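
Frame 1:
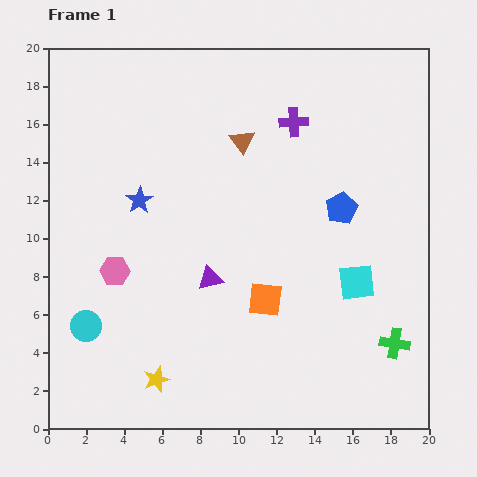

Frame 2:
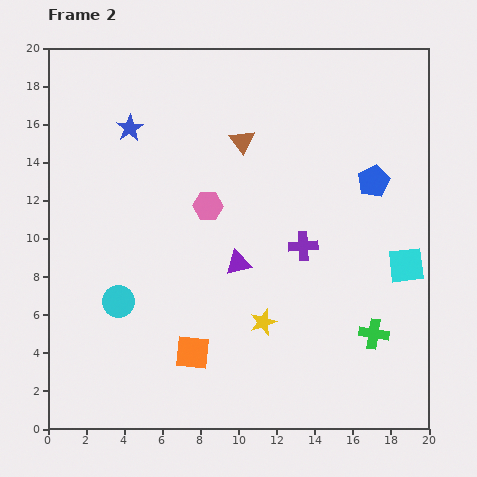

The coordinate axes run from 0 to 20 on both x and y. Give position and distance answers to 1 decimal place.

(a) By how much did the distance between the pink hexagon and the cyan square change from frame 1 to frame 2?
-1.8

Distance in frame 1: 12.7. Distance in frame 2: 10.9.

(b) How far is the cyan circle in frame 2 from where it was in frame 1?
2.1

The cyan circle moved from (2.0, 5.4) to (3.7, 6.7), a distance of √(1.7² + 1.3²) ≈ 2.1.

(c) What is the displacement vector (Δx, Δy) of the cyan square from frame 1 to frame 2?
(2.6, 0.9)

The cyan square was at (16.2, 7.7) in frame 1 and (18.8, 8.6) in frame 2.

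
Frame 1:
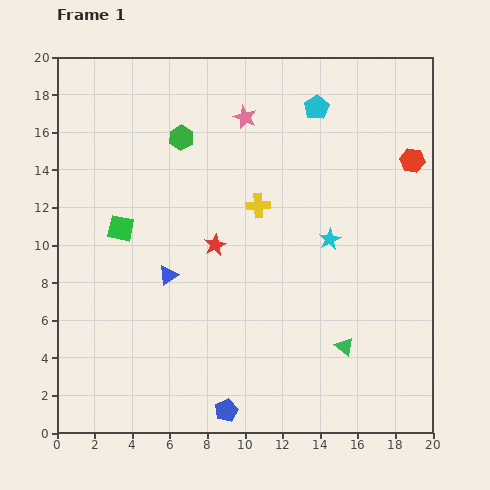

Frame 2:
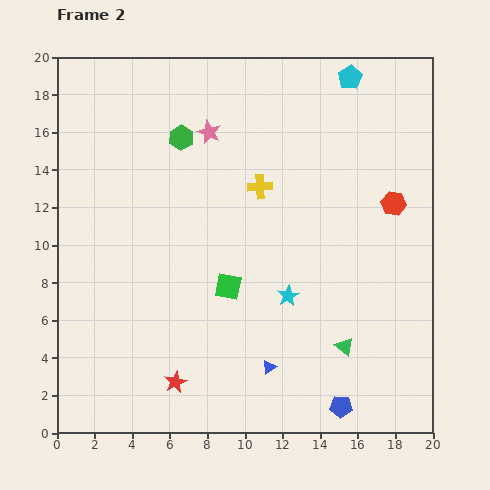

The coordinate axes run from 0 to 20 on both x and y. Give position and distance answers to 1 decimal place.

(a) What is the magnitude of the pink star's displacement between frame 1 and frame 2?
2.1

The pink star moved from (10.0, 16.8) to (8.1, 16.0), a distance of √(1.9² + 0.8²) ≈ 2.1.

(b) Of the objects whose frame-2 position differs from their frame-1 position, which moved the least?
the yellow cross

(moved 1.0)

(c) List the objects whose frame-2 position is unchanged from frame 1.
the green triangle, the green hexagon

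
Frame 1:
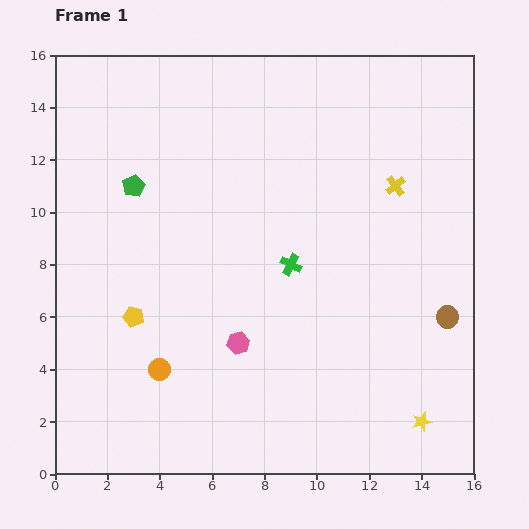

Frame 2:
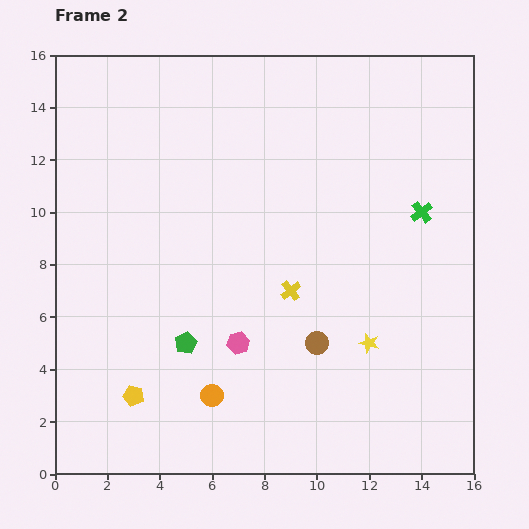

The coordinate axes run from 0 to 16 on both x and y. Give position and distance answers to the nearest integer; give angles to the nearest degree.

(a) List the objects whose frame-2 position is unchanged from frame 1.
the pink hexagon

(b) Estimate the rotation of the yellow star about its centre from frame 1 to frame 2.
31° clockwise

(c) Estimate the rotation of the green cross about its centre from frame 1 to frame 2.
25° clockwise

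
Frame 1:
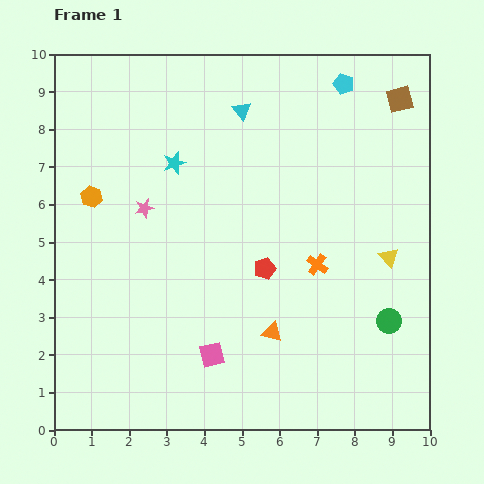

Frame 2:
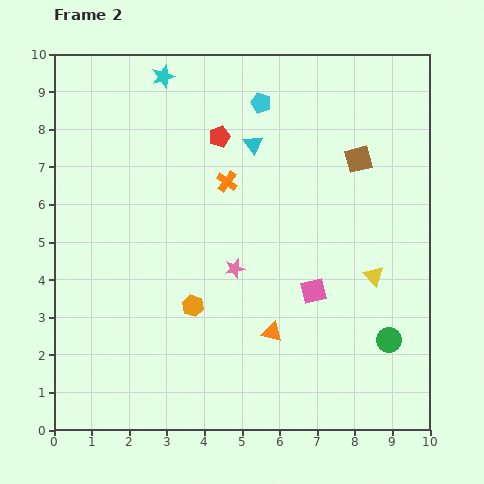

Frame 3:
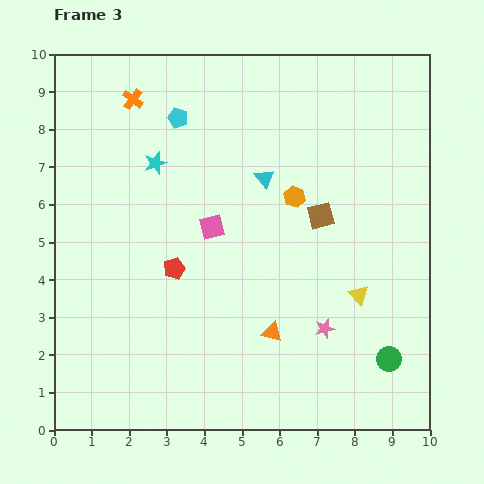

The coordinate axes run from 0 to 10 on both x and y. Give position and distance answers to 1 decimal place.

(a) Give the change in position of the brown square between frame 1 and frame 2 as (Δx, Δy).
(-1.1, -1.6)

The brown square was at (9.2, 8.8) in frame 1 and (8.1, 7.2) in frame 2.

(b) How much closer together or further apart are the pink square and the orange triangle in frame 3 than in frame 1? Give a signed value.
+1.5

Distance in frame 1: 1.7. Distance in frame 3: 3.2.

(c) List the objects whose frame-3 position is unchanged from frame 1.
the orange triangle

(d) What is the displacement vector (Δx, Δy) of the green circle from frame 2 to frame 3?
(0.0, -0.5)

The green circle was at (8.9, 2.4) in frame 2 and (8.9, 1.9) in frame 3.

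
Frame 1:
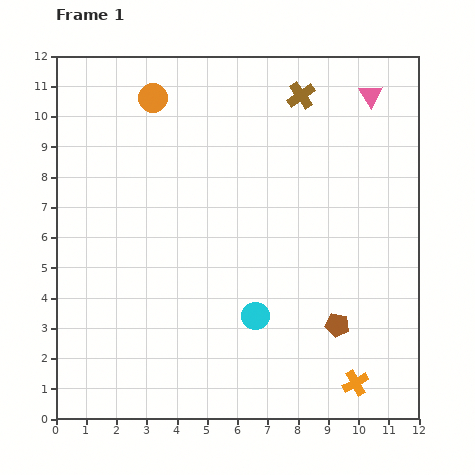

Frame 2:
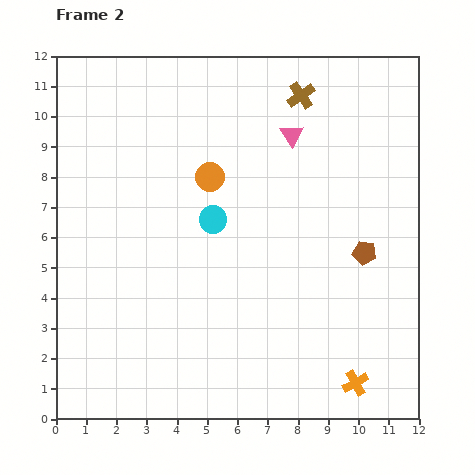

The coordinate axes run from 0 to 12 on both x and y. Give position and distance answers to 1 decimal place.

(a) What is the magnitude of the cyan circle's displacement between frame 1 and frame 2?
3.5

The cyan circle moved from (6.6, 3.4) to (5.2, 6.6), a distance of √(1.4² + 3.2²) ≈ 3.5.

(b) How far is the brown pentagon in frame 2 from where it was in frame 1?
2.6

The brown pentagon moved from (9.3, 3.1) to (10.2, 5.5), a distance of √(0.9² + 2.4²) ≈ 2.6.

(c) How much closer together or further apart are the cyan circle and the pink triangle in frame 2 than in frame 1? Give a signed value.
-4.4

Distance in frame 1: 8.2. Distance in frame 2: 3.8.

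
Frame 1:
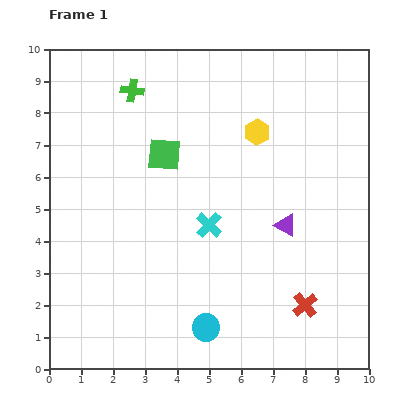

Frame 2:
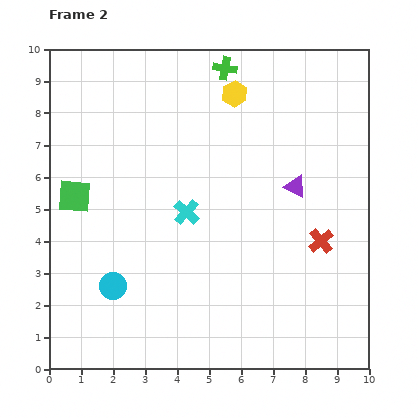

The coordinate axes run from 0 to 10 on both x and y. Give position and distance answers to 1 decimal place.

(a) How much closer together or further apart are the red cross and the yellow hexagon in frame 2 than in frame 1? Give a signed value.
-0.3

Distance in frame 1: 5.6. Distance in frame 2: 5.3.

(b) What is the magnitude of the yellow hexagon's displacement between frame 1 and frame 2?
1.4

The yellow hexagon moved from (6.5, 7.4) to (5.8, 8.6), a distance of √(0.7² + 1.2²) ≈ 1.4.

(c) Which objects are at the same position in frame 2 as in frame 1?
none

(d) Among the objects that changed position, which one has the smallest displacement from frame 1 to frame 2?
the cyan cross

(moved 0.8)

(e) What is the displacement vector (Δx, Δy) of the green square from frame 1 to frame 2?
(-2.8, -1.3)

The green square was at (3.6, 6.7) in frame 1 and (0.8, 5.4) in frame 2.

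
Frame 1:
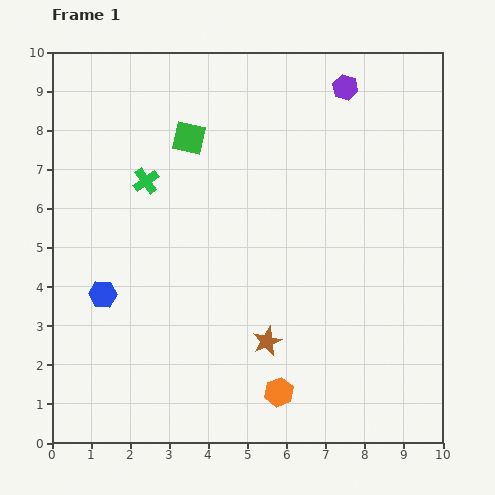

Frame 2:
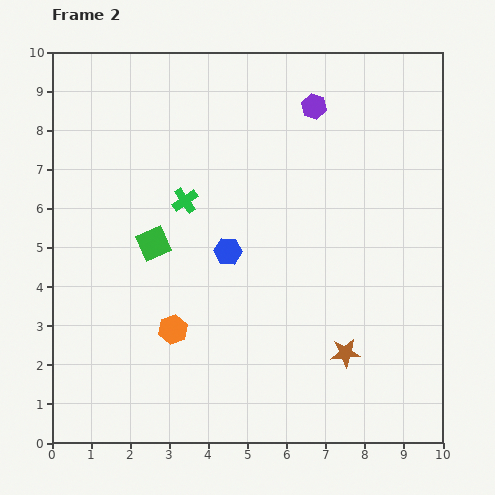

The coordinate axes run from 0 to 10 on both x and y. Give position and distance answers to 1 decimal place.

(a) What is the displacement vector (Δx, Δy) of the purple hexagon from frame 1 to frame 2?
(-0.8, -0.5)

The purple hexagon was at (7.5, 9.1) in frame 1 and (6.7, 8.6) in frame 2.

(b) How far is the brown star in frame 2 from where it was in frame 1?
2.0

The brown star moved from (5.5, 2.6) to (7.5, 2.3), a distance of √(2.0² + 0.3²) ≈ 2.0.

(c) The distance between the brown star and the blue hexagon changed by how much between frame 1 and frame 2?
-0.4

Distance in frame 1: 4.4. Distance in frame 2: 4.0.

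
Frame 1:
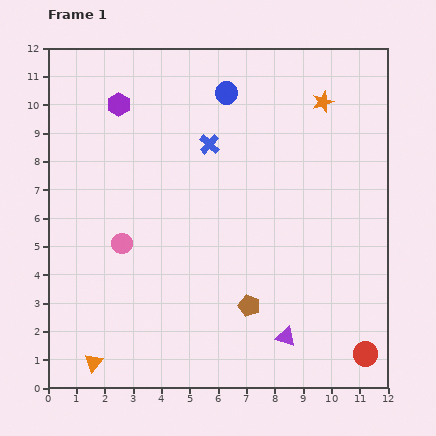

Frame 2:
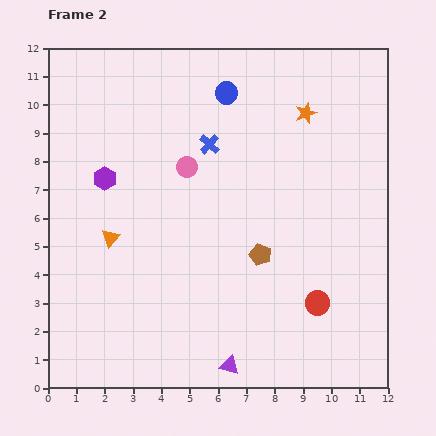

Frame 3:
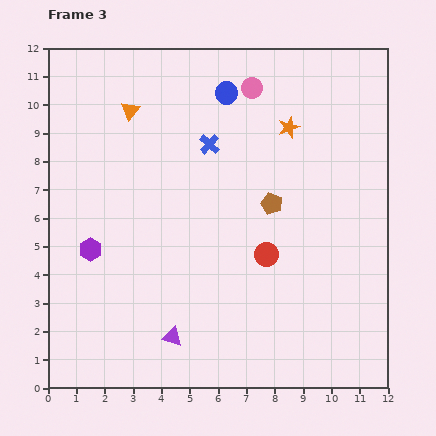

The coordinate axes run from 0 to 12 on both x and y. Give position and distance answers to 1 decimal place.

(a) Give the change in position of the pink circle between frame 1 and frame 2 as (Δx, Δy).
(2.3, 2.7)

The pink circle was at (2.6, 5.1) in frame 1 and (4.9, 7.8) in frame 2.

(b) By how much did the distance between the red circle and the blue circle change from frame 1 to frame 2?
-2.3

Distance in frame 1: 10.4. Distance in frame 2: 8.1.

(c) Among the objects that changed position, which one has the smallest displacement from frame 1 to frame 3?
the orange star

(moved 1.5)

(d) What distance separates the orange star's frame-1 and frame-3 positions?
1.5

The orange star moved from (9.7, 10.1) to (8.5, 9.2), a distance of √(1.2² + 0.9²) ≈ 1.5.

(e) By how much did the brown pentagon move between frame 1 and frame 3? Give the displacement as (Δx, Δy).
(0.8, 3.6)

The brown pentagon was at (7.1, 2.9) in frame 1 and (7.9, 6.5) in frame 3.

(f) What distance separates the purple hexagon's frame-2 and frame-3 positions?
2.5

The purple hexagon moved from (2.0, 7.4) to (1.5, 4.9), a distance of √(0.5² + 2.5²) ≈ 2.5.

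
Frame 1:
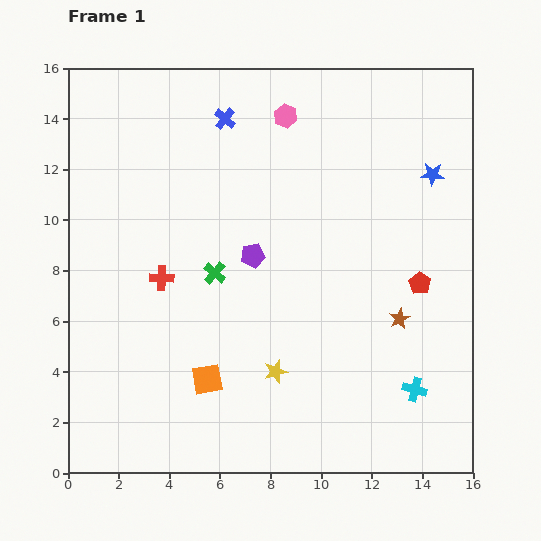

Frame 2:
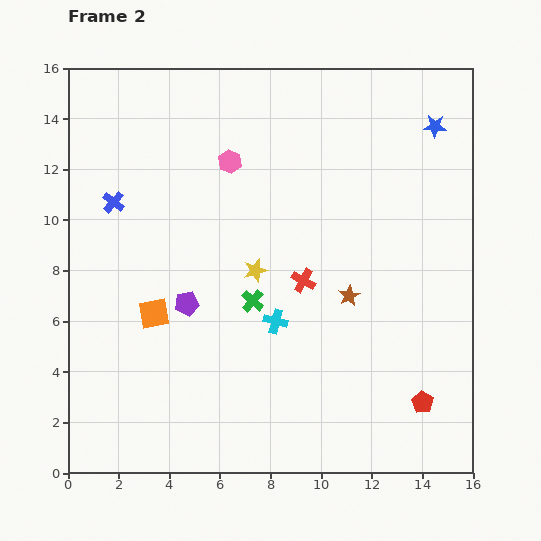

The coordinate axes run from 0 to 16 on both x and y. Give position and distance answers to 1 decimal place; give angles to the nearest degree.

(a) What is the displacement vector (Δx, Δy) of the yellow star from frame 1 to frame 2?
(-0.8, 4.0)

The yellow star was at (8.2, 4.0) in frame 1 and (7.4, 8.0) in frame 2.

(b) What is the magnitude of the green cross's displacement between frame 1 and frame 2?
1.9

The green cross moved from (5.8, 7.9) to (7.3, 6.8), a distance of √(1.5² + 1.1²) ≈ 1.9.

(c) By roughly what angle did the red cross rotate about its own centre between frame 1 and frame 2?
26° clockwise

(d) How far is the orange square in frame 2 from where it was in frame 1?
3.3

The orange square moved from (5.5, 3.7) to (3.4, 6.3), a distance of √(2.1² + 2.6²) ≈ 3.3.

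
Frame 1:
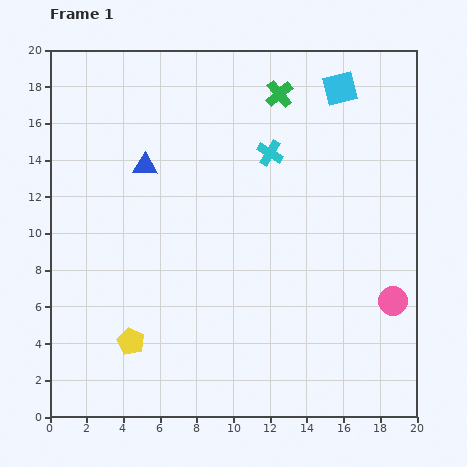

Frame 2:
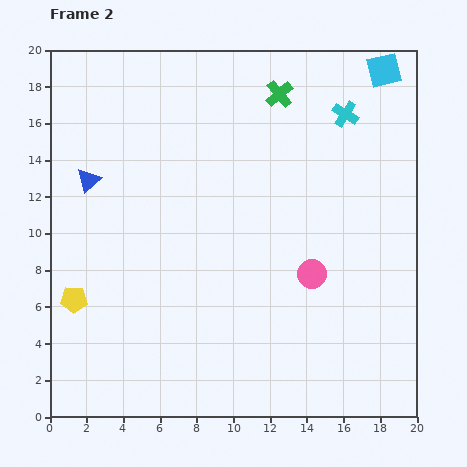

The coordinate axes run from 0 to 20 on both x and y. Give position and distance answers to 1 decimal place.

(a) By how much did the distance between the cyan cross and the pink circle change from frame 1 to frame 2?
-1.6

Distance in frame 1: 10.5. Distance in frame 2: 8.9.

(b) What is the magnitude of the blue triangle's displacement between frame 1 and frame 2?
3.2

The blue triangle moved from (5.2, 13.7) to (2.1, 12.9), a distance of √(3.1² + 0.8²) ≈ 3.2.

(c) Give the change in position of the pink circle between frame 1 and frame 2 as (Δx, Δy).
(-4.4, 1.5)

The pink circle was at (18.7, 6.3) in frame 1 and (14.3, 7.8) in frame 2.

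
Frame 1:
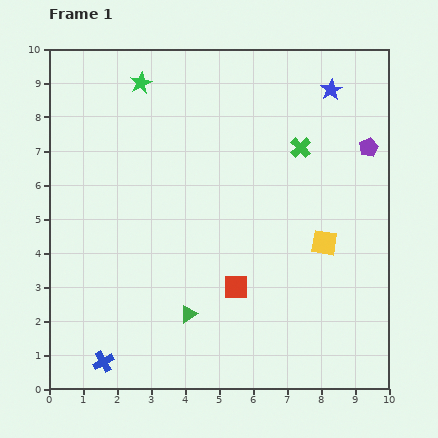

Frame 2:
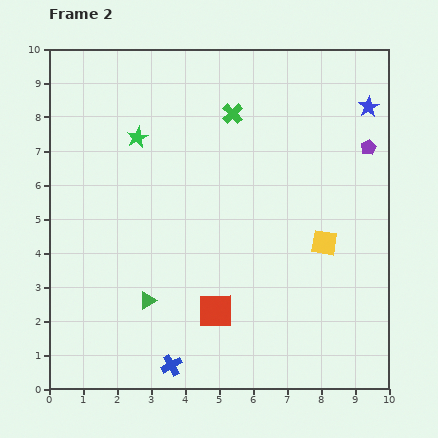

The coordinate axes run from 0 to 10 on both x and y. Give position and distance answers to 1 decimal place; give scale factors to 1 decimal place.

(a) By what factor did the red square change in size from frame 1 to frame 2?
1.4×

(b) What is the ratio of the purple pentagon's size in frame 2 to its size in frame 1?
0.8×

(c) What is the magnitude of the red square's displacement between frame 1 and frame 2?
0.9

The red square moved from (5.5, 3.0) to (4.9, 2.3), a distance of √(0.6² + 0.7²) ≈ 0.9.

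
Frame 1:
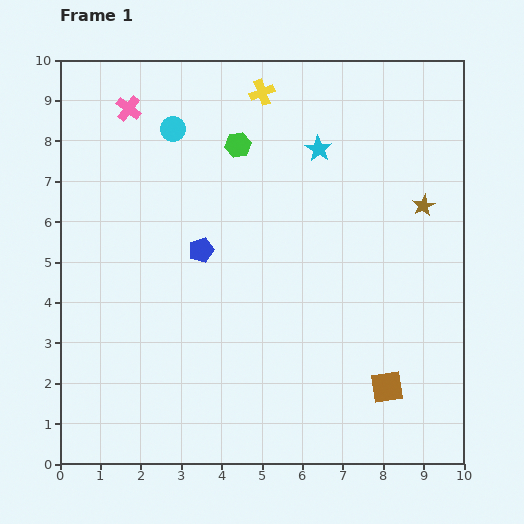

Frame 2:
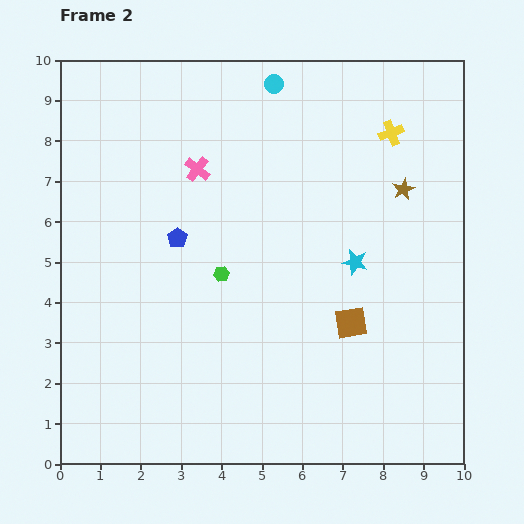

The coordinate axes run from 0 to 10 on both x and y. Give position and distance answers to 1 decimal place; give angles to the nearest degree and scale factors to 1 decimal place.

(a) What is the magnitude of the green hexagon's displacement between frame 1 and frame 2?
3.2

The green hexagon moved from (4.4, 7.9) to (4.0, 4.7), a distance of √(0.4² + 3.2²) ≈ 3.2.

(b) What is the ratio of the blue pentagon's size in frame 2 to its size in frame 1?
0.8×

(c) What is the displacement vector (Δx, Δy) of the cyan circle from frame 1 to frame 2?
(2.5, 1.1)

The cyan circle was at (2.8, 8.3) in frame 1 and (5.3, 9.4) in frame 2.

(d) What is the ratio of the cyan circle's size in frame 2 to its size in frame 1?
0.8×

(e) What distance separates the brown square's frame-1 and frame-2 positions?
1.8

The brown square moved from (8.1, 1.9) to (7.2, 3.5), a distance of √(0.9² + 1.6²) ≈ 1.8.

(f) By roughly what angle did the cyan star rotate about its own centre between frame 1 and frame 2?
17° counter-clockwise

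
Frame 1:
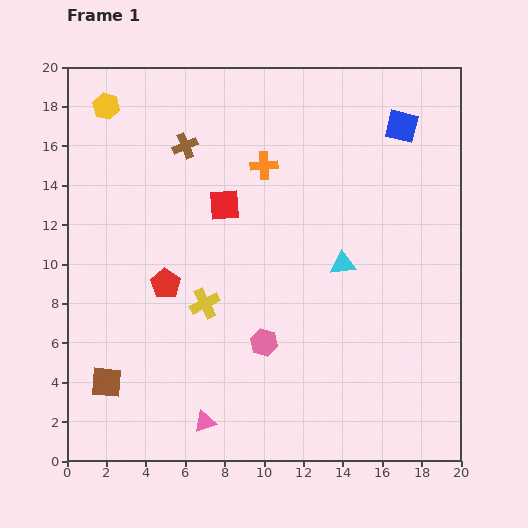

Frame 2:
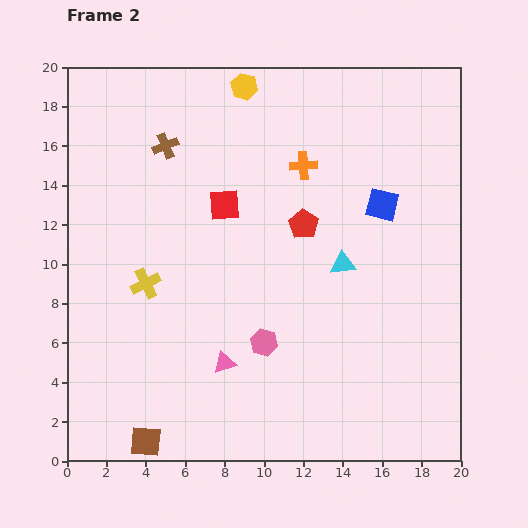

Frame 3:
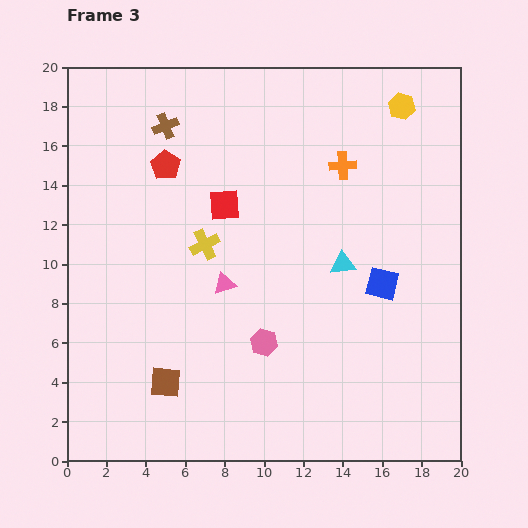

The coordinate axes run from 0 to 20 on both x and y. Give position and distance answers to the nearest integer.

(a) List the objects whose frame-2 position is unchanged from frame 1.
the cyan triangle, the red square, the pink hexagon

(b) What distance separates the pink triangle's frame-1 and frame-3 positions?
7

The pink triangle moved from (7, 2) to (8, 9), a distance of √(1² + 7²) ≈ 7.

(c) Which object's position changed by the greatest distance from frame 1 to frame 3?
the yellow hexagon

(moved 15; next 8)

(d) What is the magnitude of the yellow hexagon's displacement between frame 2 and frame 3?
8

The yellow hexagon moved from (9, 19) to (17, 18), a distance of √(8² + 1²) ≈ 8.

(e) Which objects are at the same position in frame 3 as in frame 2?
the cyan triangle, the red square, the pink hexagon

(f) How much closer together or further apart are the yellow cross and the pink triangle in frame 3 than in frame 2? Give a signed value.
-4

Distance in frame 2: 6. Distance in frame 3: 2.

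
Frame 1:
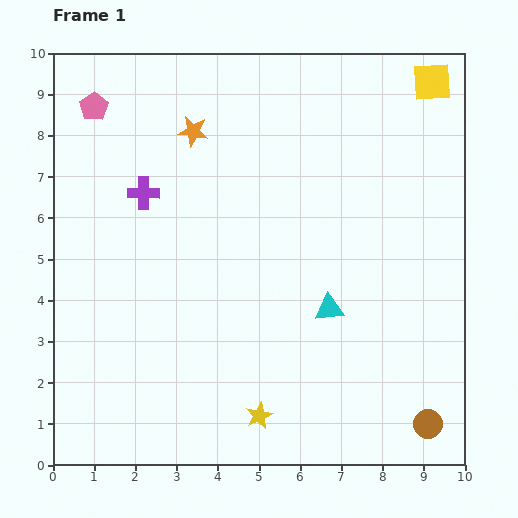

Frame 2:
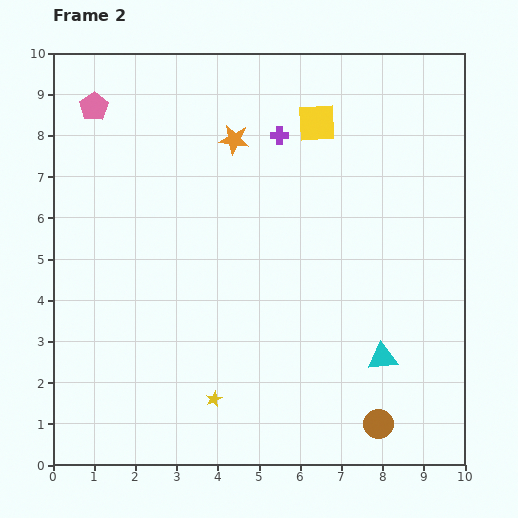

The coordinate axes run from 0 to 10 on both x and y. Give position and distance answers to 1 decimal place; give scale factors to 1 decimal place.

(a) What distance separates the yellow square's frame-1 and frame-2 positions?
3.0

The yellow square moved from (9.2, 9.3) to (6.4, 8.3), a distance of √(2.8² + 1.0²) ≈ 3.0.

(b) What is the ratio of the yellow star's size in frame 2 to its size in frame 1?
0.6×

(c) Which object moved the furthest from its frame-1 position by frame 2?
the purple cross

(moved 3.6; next 3.0)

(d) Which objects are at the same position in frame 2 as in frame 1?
the pink pentagon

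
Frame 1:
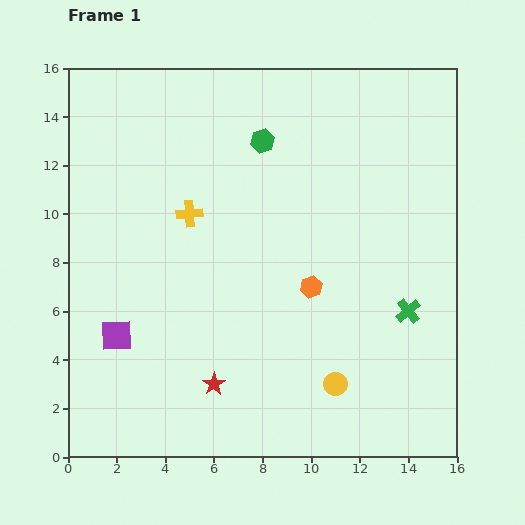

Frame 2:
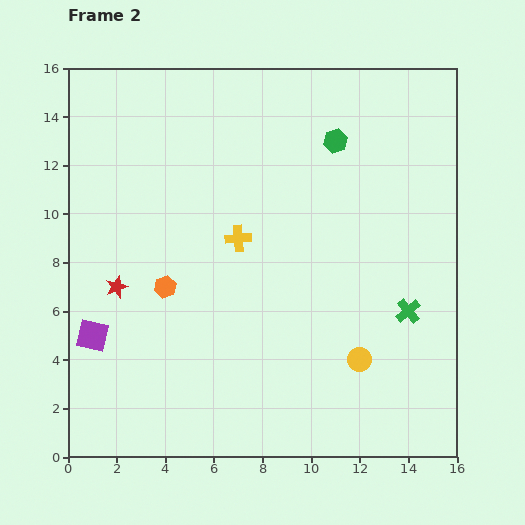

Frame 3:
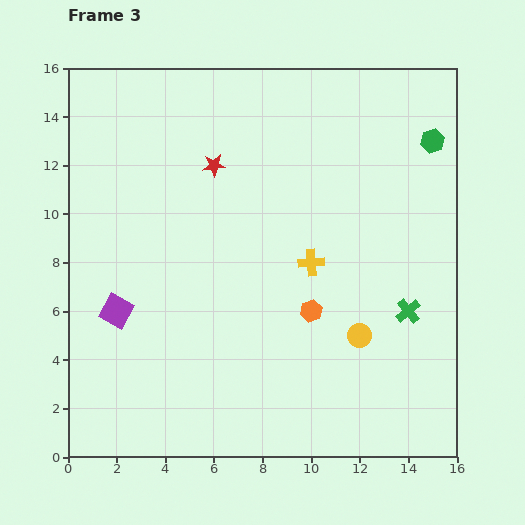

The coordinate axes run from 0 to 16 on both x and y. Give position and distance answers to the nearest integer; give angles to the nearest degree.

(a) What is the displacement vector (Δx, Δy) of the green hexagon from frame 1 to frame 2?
(3, 0)

The green hexagon was at (8, 13) in frame 1 and (11, 13) in frame 2.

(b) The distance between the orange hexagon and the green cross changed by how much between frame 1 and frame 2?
+6

Distance in frame 1: 4. Distance in frame 2: 10.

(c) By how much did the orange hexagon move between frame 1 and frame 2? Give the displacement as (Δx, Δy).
(-6, 0)

The orange hexagon was at (10, 7) in frame 1 and (4, 7) in frame 2.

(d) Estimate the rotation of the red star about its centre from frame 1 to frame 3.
30° clockwise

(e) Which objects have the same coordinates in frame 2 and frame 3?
the green cross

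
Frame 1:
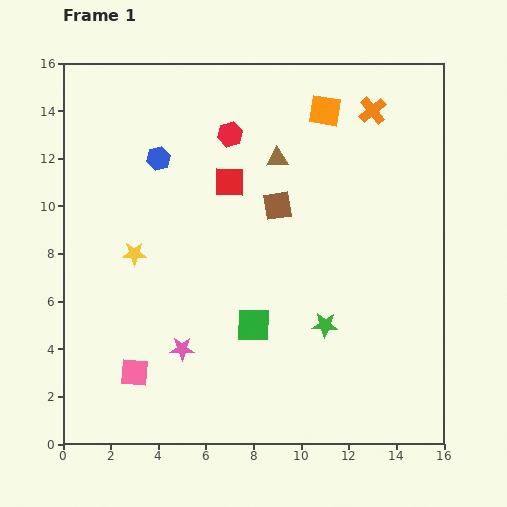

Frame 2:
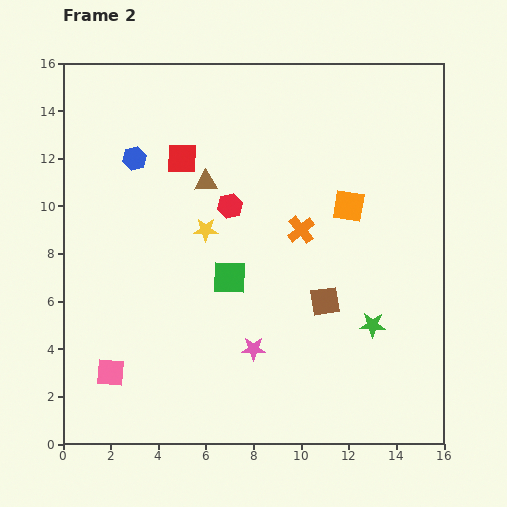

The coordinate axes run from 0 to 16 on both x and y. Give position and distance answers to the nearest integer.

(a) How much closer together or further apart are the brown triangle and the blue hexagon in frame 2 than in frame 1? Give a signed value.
-2

Distance in frame 1: 5. Distance in frame 2: 3.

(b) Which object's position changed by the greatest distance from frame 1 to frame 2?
the orange cross

(moved 6; next 4)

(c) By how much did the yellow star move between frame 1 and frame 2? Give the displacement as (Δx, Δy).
(3, 1)

The yellow star was at (3, 8) in frame 1 and (6, 9) in frame 2.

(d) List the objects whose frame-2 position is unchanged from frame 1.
none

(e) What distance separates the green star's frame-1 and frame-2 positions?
2

The green star moved from (11, 5) to (13, 5), a distance of √(2² + 0²) ≈ 2.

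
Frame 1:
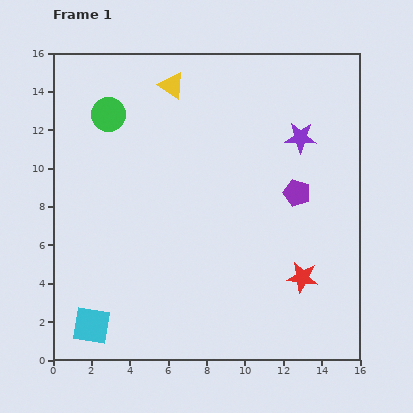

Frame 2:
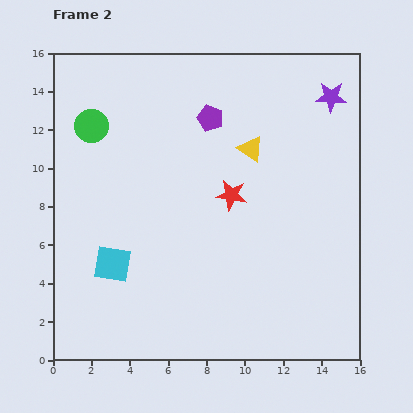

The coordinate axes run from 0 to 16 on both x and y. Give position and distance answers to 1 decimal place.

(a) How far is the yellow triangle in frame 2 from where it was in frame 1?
5.3

The yellow triangle moved from (6.2, 14.3) to (10.3, 11.0), a distance of √(4.1² + 3.3²) ≈ 5.3.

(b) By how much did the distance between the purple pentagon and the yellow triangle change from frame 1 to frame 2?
-6.0

Distance in frame 1: 8.6. Distance in frame 2: 2.6.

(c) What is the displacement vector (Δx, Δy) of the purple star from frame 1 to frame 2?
(1.6, 2.1)

The purple star was at (12.9, 11.6) in frame 1 and (14.5, 13.7) in frame 2.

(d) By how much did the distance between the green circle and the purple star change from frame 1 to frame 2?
+2.5

Distance in frame 1: 10.1. Distance in frame 2: 12.6.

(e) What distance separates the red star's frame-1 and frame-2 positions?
5.7

The red star moved from (13.0, 4.3) to (9.3, 8.6), a distance of √(3.7² + 4.3²) ≈ 5.7.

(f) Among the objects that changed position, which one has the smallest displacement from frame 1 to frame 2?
the green circle

(moved 1.1)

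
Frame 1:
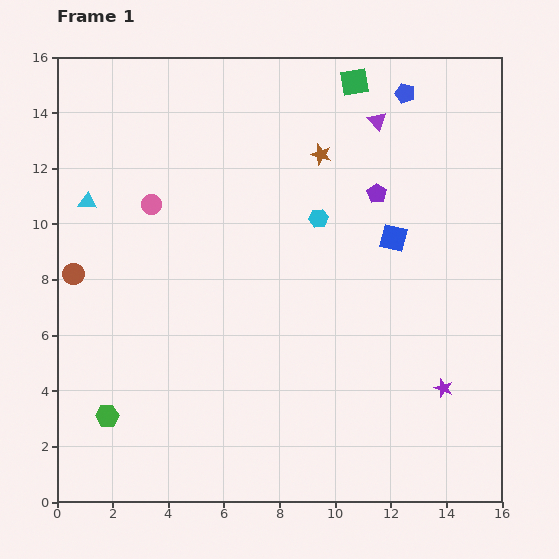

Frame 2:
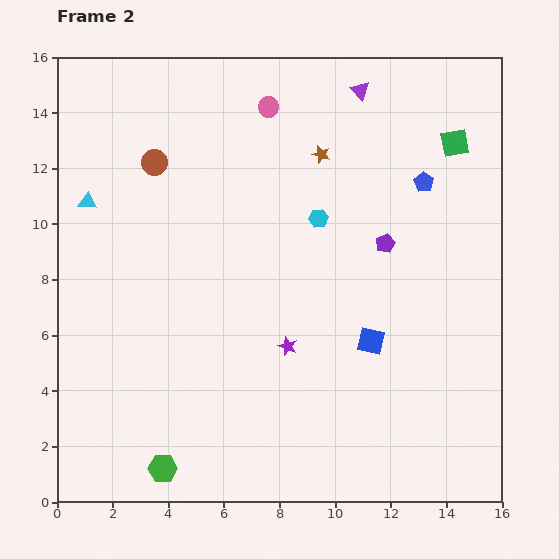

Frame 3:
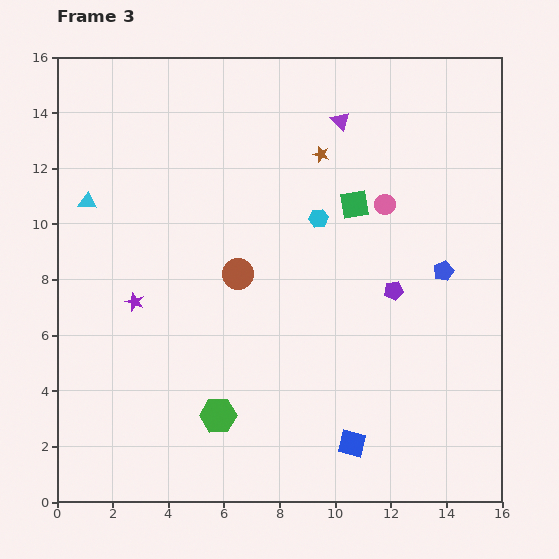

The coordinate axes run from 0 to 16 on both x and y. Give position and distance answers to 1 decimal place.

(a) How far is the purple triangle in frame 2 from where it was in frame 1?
1.3

The purple triangle moved from (11.5, 13.7) to (10.9, 14.8), a distance of √(0.6² + 1.1²) ≈ 1.3.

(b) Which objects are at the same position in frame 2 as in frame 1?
the brown star, the cyan hexagon, the cyan triangle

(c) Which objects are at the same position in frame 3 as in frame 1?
the brown star, the cyan hexagon, the cyan triangle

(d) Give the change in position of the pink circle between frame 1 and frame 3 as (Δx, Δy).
(8.4, 0.0)

The pink circle was at (3.4, 10.7) in frame 1 and (11.8, 10.7) in frame 3.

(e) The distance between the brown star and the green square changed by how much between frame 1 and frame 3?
-0.7

Distance in frame 1: 2.9. Distance in frame 3: 2.2.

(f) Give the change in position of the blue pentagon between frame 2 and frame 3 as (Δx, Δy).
(0.7, -3.2)

The blue pentagon was at (13.2, 11.5) in frame 2 and (13.9, 8.3) in frame 3.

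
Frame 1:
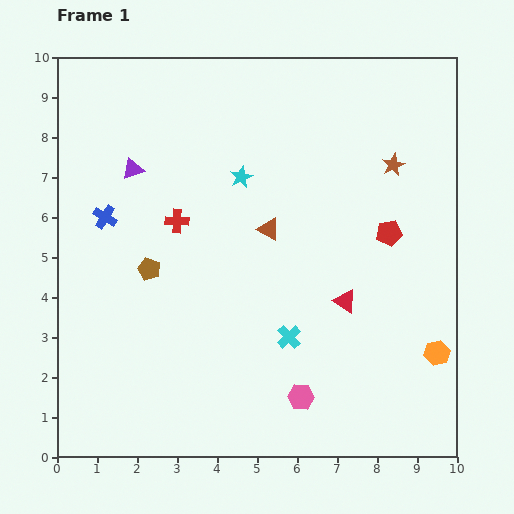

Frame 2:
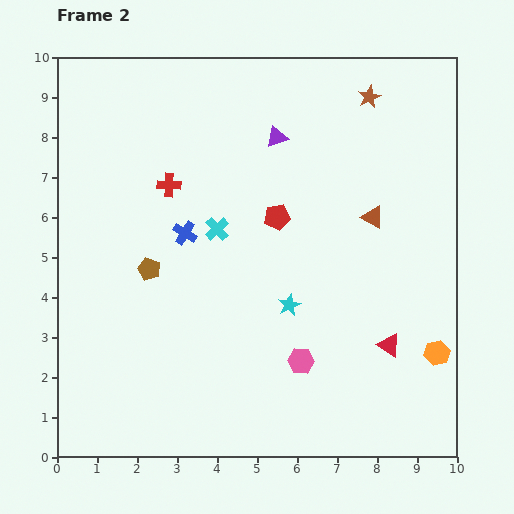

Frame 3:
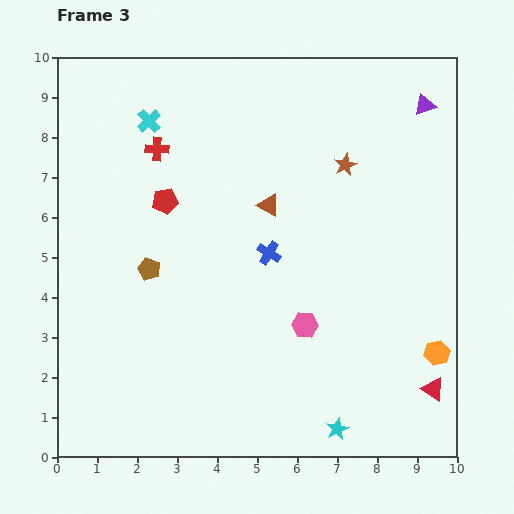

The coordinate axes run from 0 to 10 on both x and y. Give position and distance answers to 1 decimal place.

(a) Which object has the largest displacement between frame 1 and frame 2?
the purple triangle

(moved 3.7; next 3.4)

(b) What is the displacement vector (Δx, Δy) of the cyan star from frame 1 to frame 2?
(1.2, -3.2)

The cyan star was at (4.6, 7.0) in frame 1 and (5.8, 3.8) in frame 2.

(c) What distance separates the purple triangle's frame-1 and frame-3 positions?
7.5

The purple triangle moved from (1.9, 7.2) to (9.2, 8.8), a distance of √(7.3² + 1.6²) ≈ 7.5.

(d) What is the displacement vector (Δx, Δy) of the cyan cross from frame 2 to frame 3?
(-1.7, 2.7)

The cyan cross was at (4.0, 5.7) in frame 2 and (2.3, 8.4) in frame 3.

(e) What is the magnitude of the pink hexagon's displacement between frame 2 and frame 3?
0.9

The pink hexagon moved from (6.1, 2.4) to (6.2, 3.3), a distance of √(0.1² + 0.9²) ≈ 0.9.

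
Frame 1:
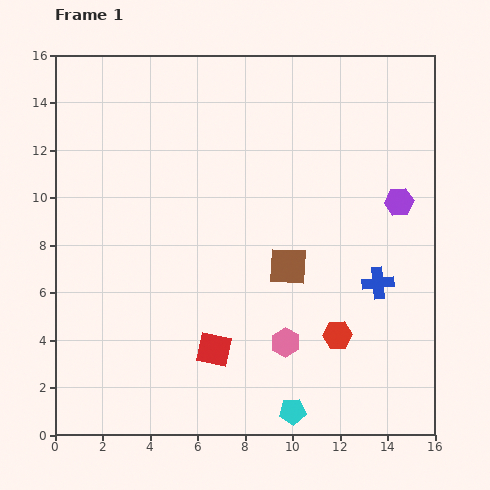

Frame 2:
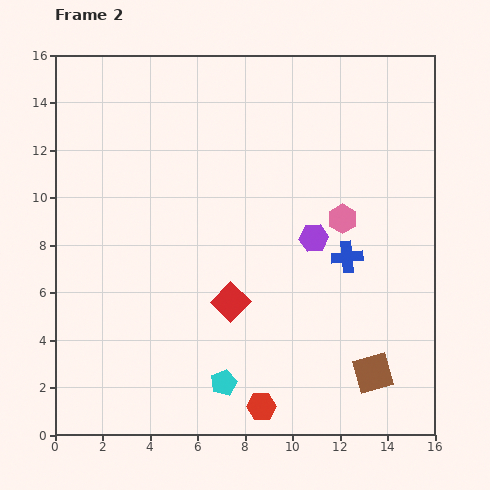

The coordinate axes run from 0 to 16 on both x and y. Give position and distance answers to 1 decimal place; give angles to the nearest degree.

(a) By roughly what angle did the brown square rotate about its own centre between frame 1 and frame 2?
19° counter-clockwise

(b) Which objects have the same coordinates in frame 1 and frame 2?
none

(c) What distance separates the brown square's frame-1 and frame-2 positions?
5.8

The brown square moved from (9.8, 7.1) to (13.4, 2.6), a distance of √(3.6² + 4.5²) ≈ 5.8.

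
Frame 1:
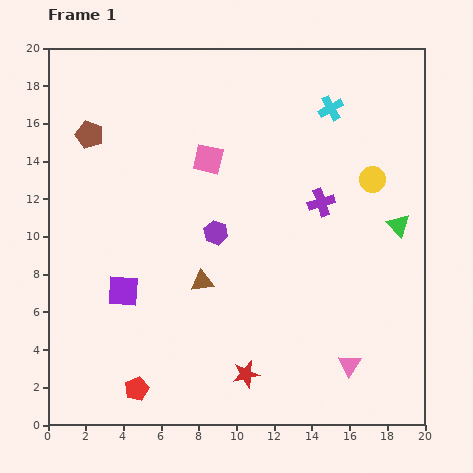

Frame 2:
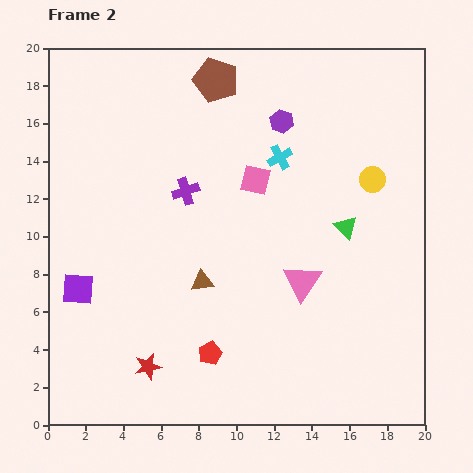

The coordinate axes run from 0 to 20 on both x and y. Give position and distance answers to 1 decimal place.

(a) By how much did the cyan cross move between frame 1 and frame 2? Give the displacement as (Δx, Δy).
(-2.7, -2.6)

The cyan cross was at (15.0, 16.8) in frame 1 and (12.3, 14.2) in frame 2.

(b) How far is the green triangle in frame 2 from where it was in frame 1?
2.8

The green triangle moved from (18.6, 10.6) to (15.8, 10.5), a distance of √(2.8² + 0.1²) ≈ 2.8.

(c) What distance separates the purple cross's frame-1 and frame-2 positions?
7.2

The purple cross moved from (14.5, 11.8) to (7.3, 12.4), a distance of √(7.2² + 0.6²) ≈ 7.2.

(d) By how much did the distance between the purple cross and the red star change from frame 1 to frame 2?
-0.4

Distance in frame 1: 9.9. Distance in frame 2: 9.5.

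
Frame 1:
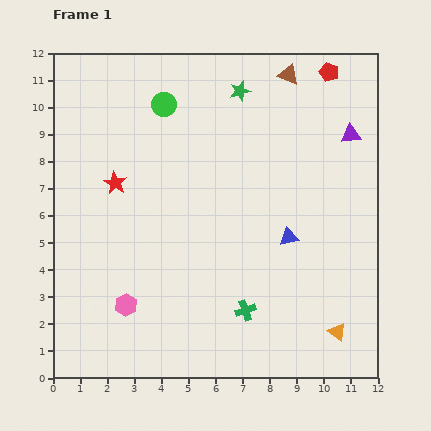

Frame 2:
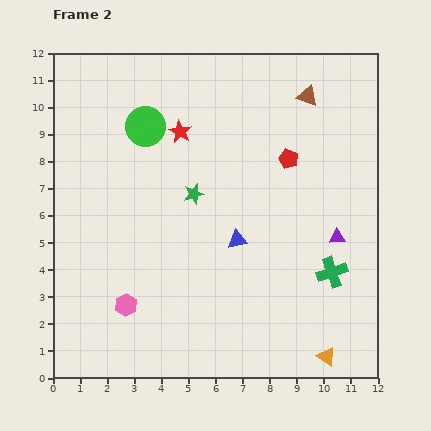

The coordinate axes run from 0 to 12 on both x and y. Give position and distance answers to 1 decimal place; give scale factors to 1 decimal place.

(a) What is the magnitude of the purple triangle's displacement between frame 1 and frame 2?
3.8

The purple triangle moved from (11.0, 9.0) to (10.5, 5.2), a distance of √(0.5² + 3.8²) ≈ 3.8.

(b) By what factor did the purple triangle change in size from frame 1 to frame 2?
0.8×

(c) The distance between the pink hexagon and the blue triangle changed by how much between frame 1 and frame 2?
-1.7

Distance in frame 1: 6.5. Distance in frame 2: 4.8.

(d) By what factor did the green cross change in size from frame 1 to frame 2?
1.5×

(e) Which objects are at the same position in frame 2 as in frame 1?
the pink hexagon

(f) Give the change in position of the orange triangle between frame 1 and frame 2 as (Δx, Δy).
(-0.4, -0.9)

The orange triangle was at (10.5, 1.7) in frame 1 and (10.1, 0.8) in frame 2.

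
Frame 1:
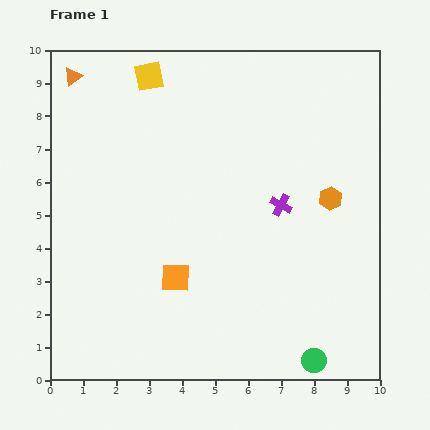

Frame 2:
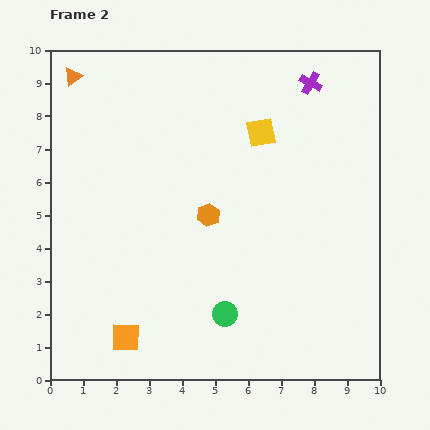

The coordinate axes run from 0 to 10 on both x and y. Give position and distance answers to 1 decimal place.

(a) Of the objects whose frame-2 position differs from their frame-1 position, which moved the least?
the orange square

(moved 2.3)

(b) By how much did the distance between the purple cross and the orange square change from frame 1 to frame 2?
+5.6

Distance in frame 1: 3.9. Distance in frame 2: 9.5.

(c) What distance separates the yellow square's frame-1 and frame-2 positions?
3.8

The yellow square moved from (3.0, 9.2) to (6.4, 7.5), a distance of √(3.4² + 1.7²) ≈ 3.8.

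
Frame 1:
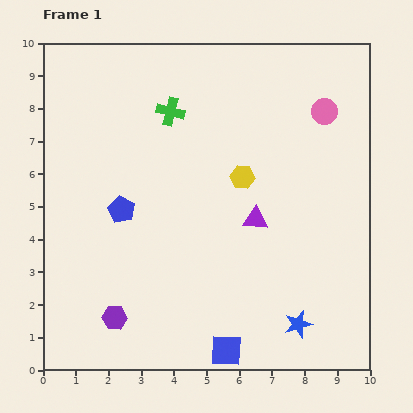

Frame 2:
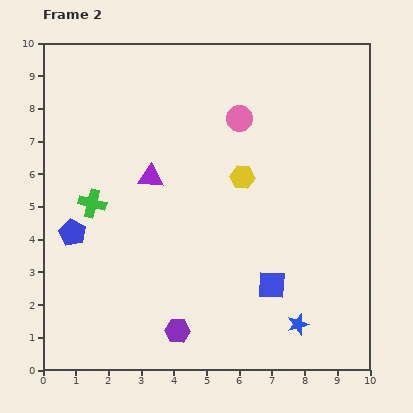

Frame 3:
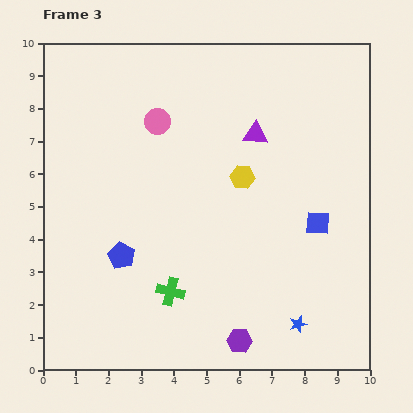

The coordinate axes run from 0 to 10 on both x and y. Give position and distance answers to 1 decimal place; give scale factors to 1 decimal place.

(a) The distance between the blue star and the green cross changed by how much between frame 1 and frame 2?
-0.3

Distance in frame 1: 7.6. Distance in frame 2: 7.3.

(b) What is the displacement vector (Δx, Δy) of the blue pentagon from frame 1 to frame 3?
(0.0, -1.4)

The blue pentagon was at (2.4, 4.9) in frame 1 and (2.4, 3.5) in frame 3.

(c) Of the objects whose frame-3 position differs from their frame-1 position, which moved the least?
the blue pentagon

(moved 1.4)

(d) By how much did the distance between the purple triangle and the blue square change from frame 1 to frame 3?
-0.8

Distance in frame 1: 4.1. Distance in frame 3: 3.3.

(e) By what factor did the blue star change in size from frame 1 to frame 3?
0.6×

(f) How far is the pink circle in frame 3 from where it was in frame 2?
2.5

The pink circle moved from (6.0, 7.7) to (3.5, 7.6), a distance of √(2.5² + 0.1²) ≈ 2.5.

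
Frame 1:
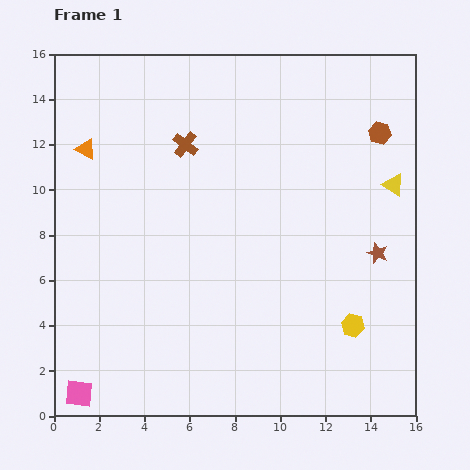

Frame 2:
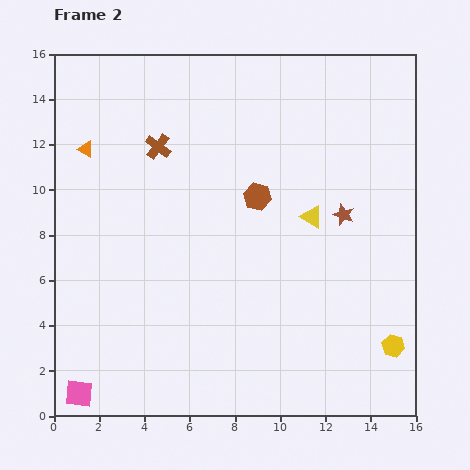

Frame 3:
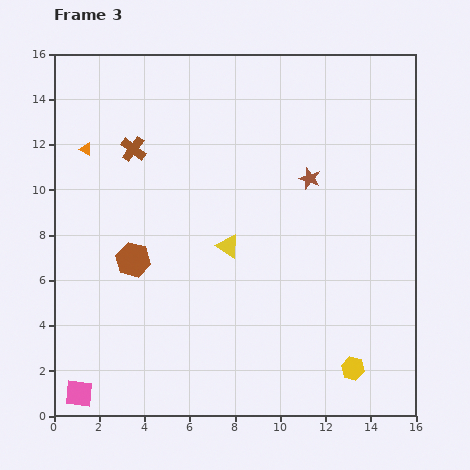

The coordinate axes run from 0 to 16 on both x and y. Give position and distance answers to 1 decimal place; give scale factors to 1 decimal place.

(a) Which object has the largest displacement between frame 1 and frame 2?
the brown hexagon

(moved 6.1; next 3.9)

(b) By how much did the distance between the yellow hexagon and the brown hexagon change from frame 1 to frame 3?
+2.2

Distance in frame 1: 8.6. Distance in frame 3: 10.8.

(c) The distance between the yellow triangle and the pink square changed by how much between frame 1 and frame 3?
-7.4

Distance in frame 1: 16.7. Distance in frame 3: 9.3.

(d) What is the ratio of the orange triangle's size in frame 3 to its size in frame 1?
0.6×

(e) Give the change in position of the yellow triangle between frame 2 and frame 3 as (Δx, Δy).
(-3.7, -1.3)

The yellow triangle was at (11.4, 8.8) in frame 2 and (7.7, 7.5) in frame 3.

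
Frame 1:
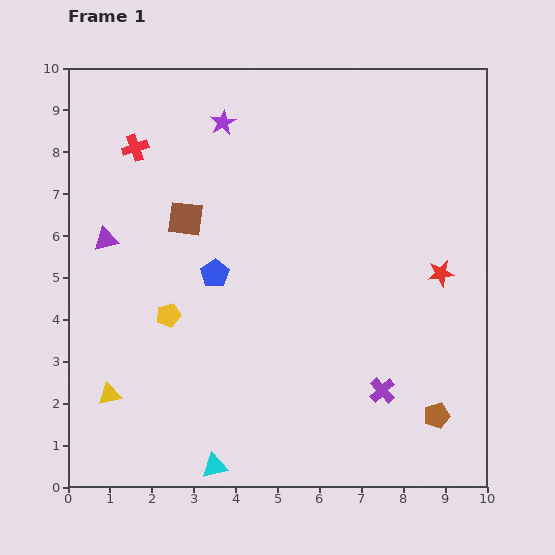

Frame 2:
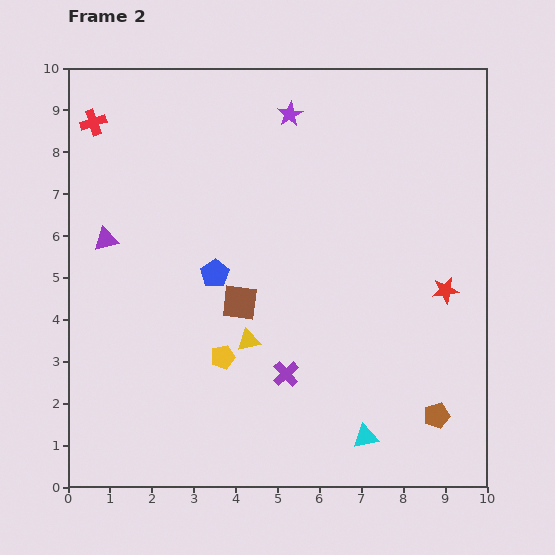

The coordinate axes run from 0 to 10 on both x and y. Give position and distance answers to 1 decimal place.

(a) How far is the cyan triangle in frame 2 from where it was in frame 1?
3.7

The cyan triangle moved from (3.5, 0.5) to (7.1, 1.2), a distance of √(3.6² + 0.7²) ≈ 3.7.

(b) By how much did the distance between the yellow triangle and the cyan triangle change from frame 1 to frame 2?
+0.6

Distance in frame 1: 3.0. Distance in frame 2: 3.6.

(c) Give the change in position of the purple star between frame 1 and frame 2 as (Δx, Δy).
(1.6, 0.2)

The purple star was at (3.7, 8.7) in frame 1 and (5.3, 8.9) in frame 2.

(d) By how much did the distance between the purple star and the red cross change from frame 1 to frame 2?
+2.5

Distance in frame 1: 2.2. Distance in frame 2: 4.7.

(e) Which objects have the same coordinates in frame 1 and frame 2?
the brown pentagon, the blue pentagon, the purple triangle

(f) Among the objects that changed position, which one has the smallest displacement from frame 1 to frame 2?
the red star

(moved 0.4)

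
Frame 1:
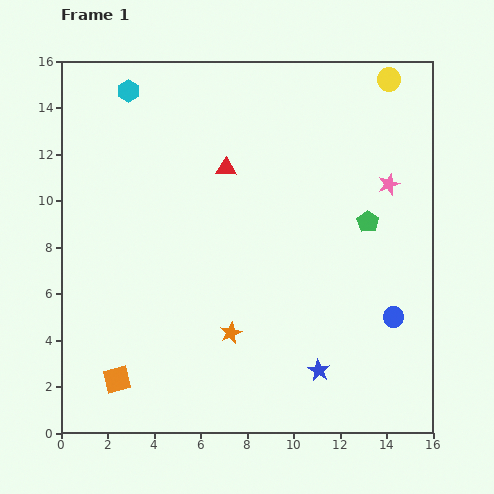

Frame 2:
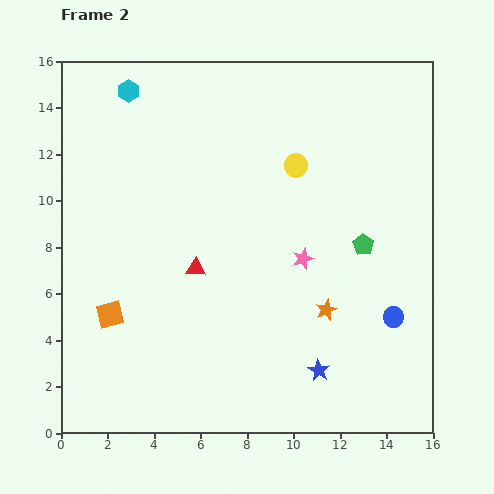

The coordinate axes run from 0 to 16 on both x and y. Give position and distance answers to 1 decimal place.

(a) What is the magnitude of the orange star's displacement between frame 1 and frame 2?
4.2

The orange star moved from (7.3, 4.3) to (11.4, 5.3), a distance of √(4.1² + 1.0²) ≈ 4.2.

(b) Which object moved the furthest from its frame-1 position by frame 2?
the yellow circle

(moved 5.4; next 4.9)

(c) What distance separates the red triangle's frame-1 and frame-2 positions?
4.5

The red triangle moved from (7.1, 11.4) to (5.8, 7.1), a distance of √(1.3² + 4.3²) ≈ 4.5.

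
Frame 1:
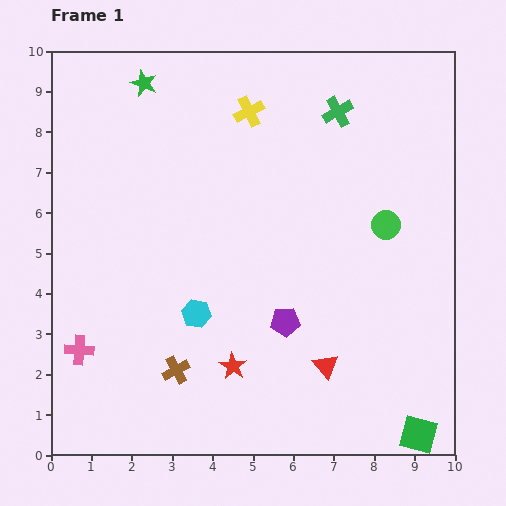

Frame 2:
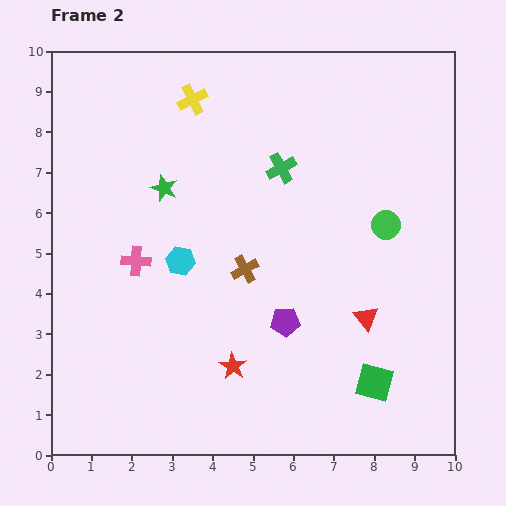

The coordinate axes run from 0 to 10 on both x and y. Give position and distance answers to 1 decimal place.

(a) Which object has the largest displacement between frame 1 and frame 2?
the brown cross

(moved 3.0; next 2.6)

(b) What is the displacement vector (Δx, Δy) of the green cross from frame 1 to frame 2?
(-1.4, -1.4)

The green cross was at (7.1, 8.5) in frame 1 and (5.7, 7.1) in frame 2.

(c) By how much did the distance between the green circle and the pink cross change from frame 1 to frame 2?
-1.9

Distance in frame 1: 8.2. Distance in frame 2: 6.3.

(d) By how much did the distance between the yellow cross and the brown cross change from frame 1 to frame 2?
-2.2

Distance in frame 1: 6.6. Distance in frame 2: 4.4.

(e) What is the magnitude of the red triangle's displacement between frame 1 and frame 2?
1.6

The red triangle moved from (6.8, 2.2) to (7.8, 3.4), a distance of √(1.0² + 1.2²) ≈ 1.6.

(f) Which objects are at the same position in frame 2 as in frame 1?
the purple pentagon, the green circle, the red star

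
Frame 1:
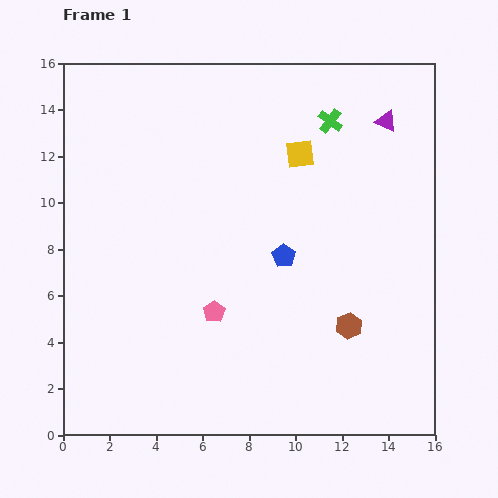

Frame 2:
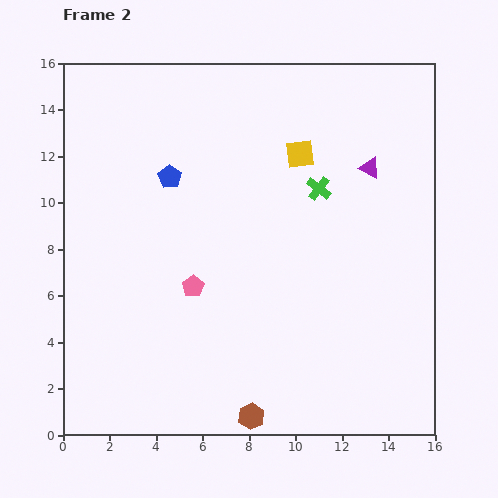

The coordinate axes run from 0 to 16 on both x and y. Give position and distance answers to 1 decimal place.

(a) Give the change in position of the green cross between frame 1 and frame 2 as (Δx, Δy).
(-0.5, -2.9)

The green cross was at (11.5, 13.5) in frame 1 and (11.0, 10.6) in frame 2.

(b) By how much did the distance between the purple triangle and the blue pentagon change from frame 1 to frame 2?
+1.3

Distance in frame 1: 7.3. Distance in frame 2: 8.6.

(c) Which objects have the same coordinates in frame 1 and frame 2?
the yellow square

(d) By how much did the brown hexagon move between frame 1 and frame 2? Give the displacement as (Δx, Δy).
(-4.2, -3.9)

The brown hexagon was at (12.3, 4.7) in frame 1 and (8.1, 0.8) in frame 2.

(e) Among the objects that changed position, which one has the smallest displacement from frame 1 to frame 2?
the pink pentagon

(moved 1.4)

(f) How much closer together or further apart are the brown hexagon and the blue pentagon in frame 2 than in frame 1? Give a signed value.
+6.8

Distance in frame 1: 4.1. Distance in frame 2: 10.9.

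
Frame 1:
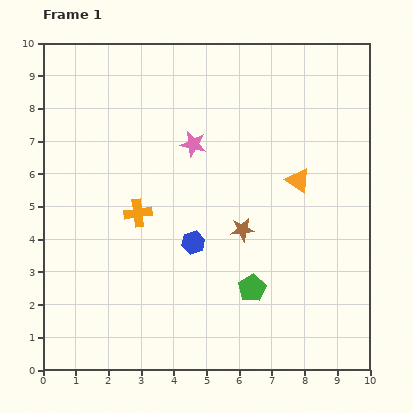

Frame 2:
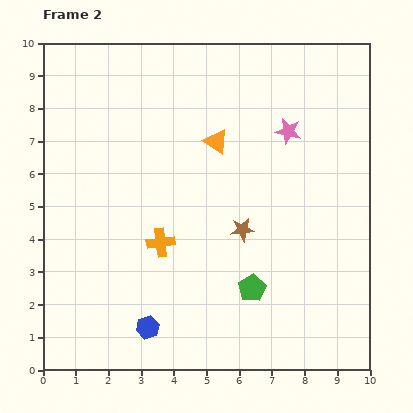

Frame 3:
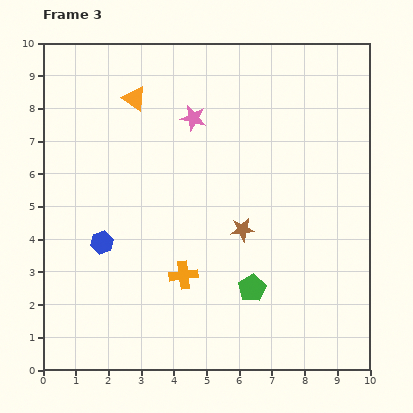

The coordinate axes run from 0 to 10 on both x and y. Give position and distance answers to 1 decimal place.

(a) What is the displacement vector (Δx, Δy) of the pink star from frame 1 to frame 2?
(2.9, 0.4)

The pink star was at (4.6, 6.9) in frame 1 and (7.5, 7.3) in frame 2.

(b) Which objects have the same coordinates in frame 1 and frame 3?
the green pentagon, the brown star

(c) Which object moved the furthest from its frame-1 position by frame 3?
the orange triangle

(moved 5.6; next 2.8)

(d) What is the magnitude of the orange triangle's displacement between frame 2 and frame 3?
2.8

The orange triangle moved from (5.3, 7.0) to (2.8, 8.3), a distance of √(2.5² + 1.3²) ≈ 2.8.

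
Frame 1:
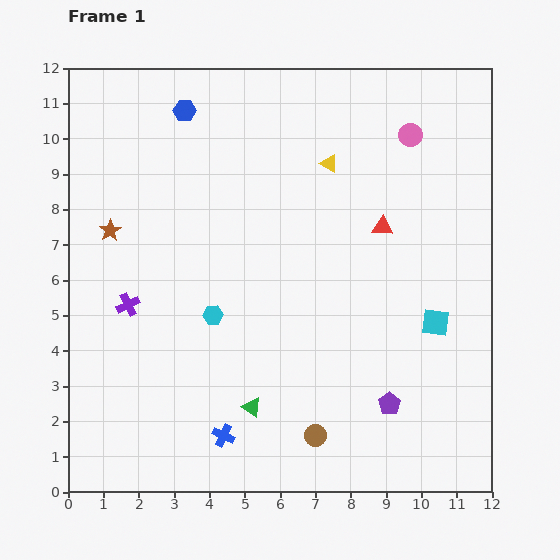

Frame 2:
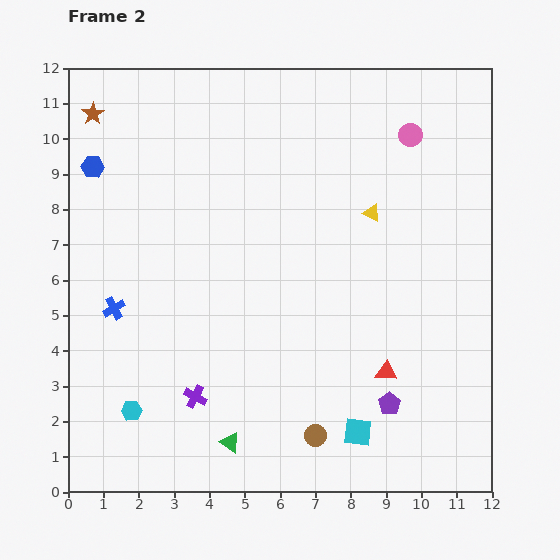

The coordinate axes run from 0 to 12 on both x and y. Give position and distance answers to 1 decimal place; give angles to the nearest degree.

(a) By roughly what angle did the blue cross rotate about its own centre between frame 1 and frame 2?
36° clockwise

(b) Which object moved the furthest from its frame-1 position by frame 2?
the blue cross

(moved 4.8; next 4.1)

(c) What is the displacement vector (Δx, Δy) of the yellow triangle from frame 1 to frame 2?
(1.2, -1.4)

The yellow triangle was at (7.4, 9.3) in frame 1 and (8.6, 7.9) in frame 2.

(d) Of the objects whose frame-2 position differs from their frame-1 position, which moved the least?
the green triangle

(moved 1.2)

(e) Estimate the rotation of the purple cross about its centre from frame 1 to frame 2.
36° counter-clockwise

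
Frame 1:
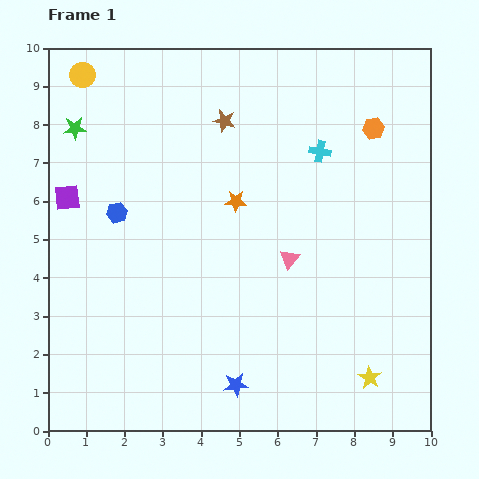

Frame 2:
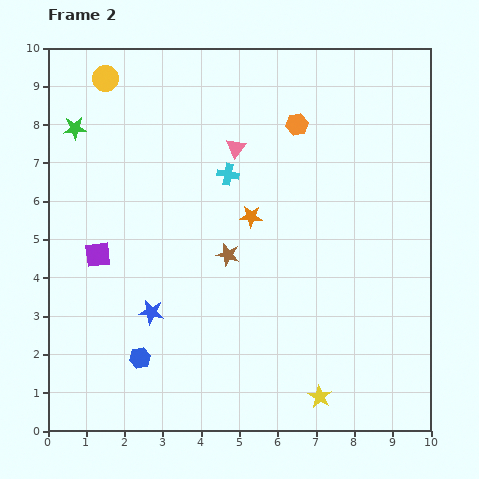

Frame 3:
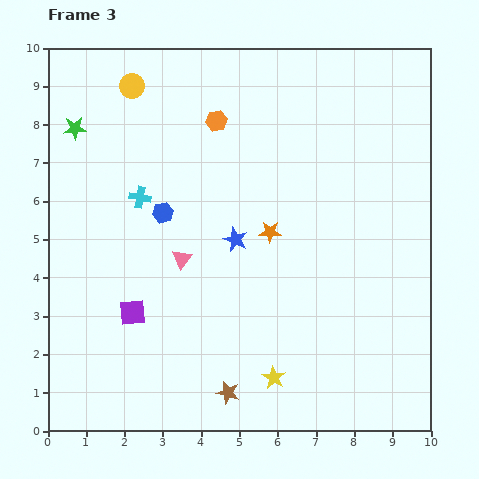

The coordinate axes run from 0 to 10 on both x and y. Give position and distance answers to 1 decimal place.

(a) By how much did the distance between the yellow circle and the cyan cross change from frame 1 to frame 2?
-2.4

Distance in frame 1: 6.5. Distance in frame 2: 4.1.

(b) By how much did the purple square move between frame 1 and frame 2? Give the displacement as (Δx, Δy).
(0.8, -1.5)

The purple square was at (0.5, 6.1) in frame 1 and (1.3, 4.6) in frame 2.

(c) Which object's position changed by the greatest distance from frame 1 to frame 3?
the brown star

(moved 7.1; next 4.9)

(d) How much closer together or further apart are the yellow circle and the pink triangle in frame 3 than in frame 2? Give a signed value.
+0.9

Distance in frame 2: 3.8. Distance in frame 3: 4.7.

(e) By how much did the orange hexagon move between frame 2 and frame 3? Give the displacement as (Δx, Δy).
(-2.1, 0.1)

The orange hexagon was at (6.5, 8.0) in frame 2 and (4.4, 8.1) in frame 3.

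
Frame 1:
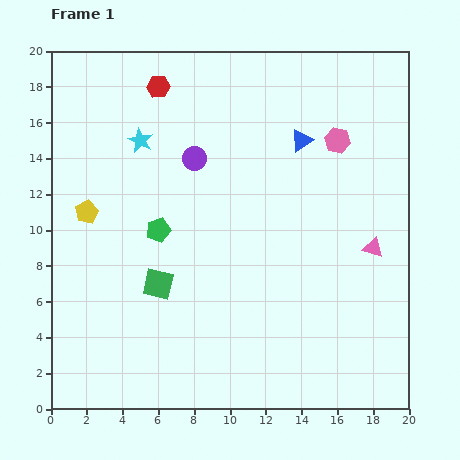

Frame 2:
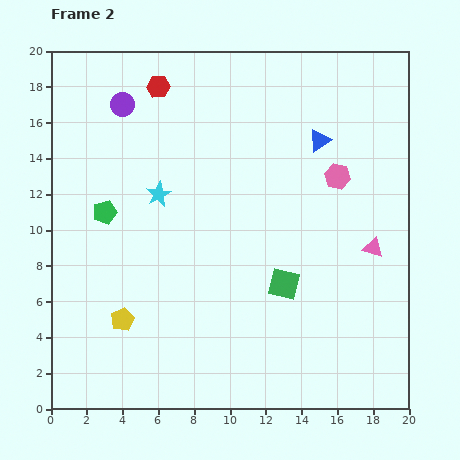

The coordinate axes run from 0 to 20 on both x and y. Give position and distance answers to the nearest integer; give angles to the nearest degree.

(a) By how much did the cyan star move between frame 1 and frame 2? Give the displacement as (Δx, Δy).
(1, -3)

The cyan star was at (5, 15) in frame 1 and (6, 12) in frame 2.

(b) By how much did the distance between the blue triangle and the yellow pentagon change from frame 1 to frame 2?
+2

Distance in frame 1: 13. Distance in frame 2: 15.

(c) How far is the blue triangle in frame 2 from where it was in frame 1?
1

The blue triangle moved from (14, 15) to (15, 15), a distance of √(1² + 0²) ≈ 1.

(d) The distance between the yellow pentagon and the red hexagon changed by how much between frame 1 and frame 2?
+5

Distance in frame 1: 8. Distance in frame 2: 13.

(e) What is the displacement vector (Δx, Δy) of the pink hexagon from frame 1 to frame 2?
(0, -2)

The pink hexagon was at (16, 15) in frame 1 and (16, 13) in frame 2.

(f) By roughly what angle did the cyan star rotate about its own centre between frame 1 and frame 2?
17° clockwise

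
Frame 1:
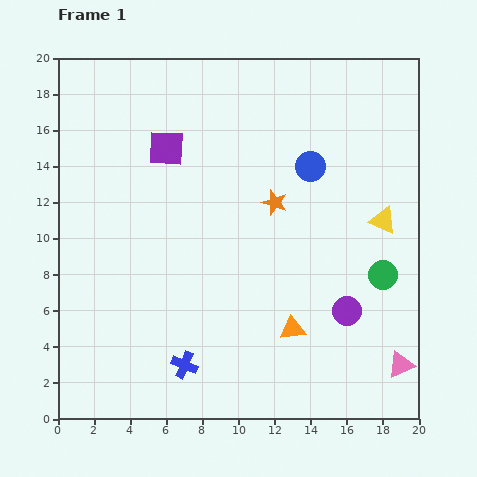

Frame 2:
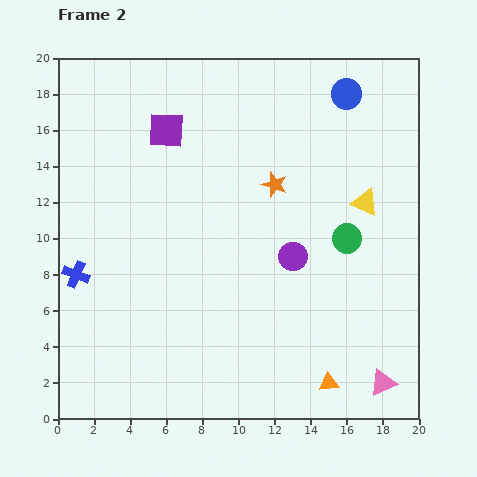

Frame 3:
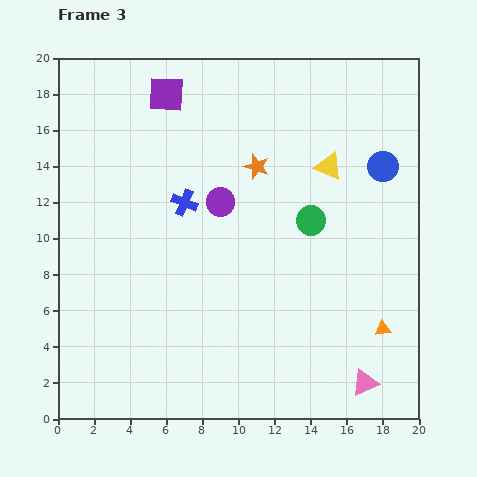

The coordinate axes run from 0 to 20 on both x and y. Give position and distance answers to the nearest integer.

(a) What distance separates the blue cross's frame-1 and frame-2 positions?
8

The blue cross moved from (7, 3) to (1, 8), a distance of √(6² + 5²) ≈ 8.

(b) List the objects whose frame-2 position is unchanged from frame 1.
none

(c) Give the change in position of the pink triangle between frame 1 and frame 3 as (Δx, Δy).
(-2, -1)

The pink triangle was at (19, 3) in frame 1 and (17, 2) in frame 3.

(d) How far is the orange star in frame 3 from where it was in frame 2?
1

The orange star moved from (12, 13) to (11, 14), a distance of √(1² + 1²) ≈ 1.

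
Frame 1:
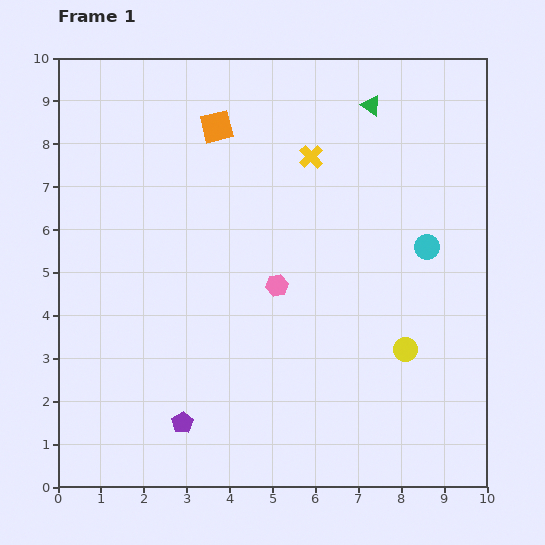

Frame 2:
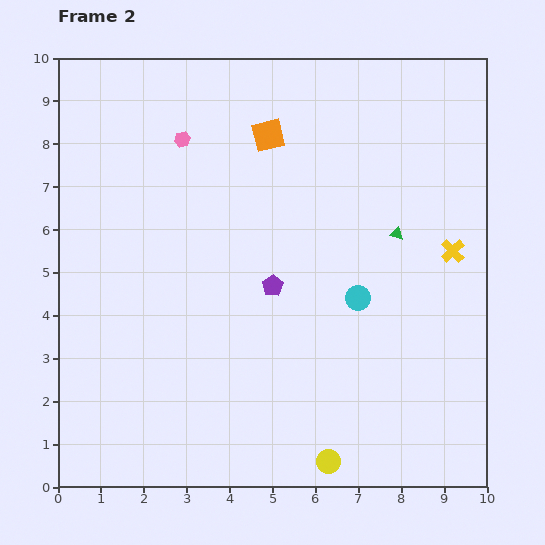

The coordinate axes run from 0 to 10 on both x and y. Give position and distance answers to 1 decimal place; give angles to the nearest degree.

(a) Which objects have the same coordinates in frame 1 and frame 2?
none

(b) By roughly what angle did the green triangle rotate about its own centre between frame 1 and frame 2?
17° counter-clockwise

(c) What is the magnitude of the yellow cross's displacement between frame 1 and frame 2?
4.0

The yellow cross moved from (5.9, 7.7) to (9.2, 5.5), a distance of √(3.3² + 2.2²) ≈ 4.0.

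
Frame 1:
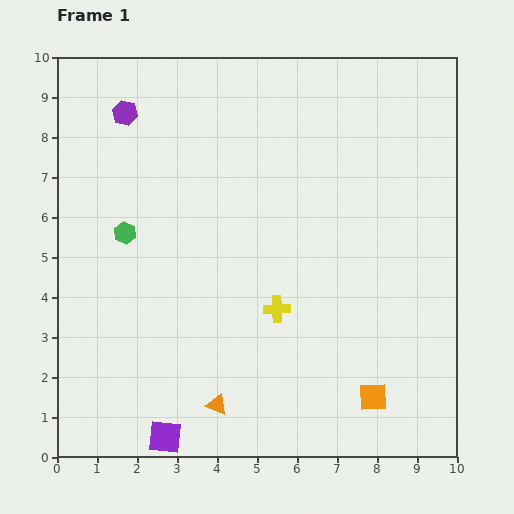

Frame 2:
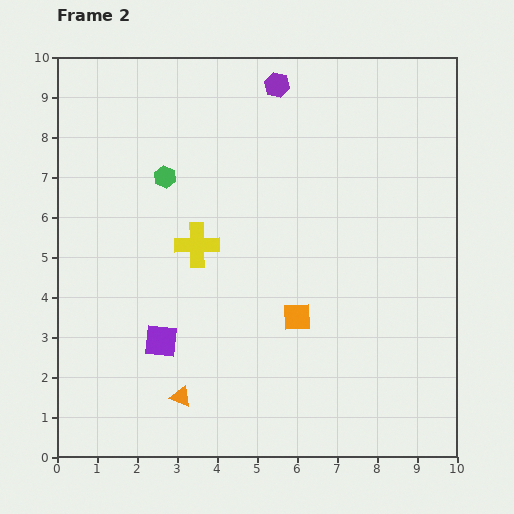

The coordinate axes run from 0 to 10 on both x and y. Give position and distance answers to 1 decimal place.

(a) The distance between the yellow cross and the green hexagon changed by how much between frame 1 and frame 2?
-2.3

Distance in frame 1: 4.2. Distance in frame 2: 1.9.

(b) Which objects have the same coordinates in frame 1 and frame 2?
none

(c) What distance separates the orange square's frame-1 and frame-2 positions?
2.8

The orange square moved from (7.9, 1.5) to (6.0, 3.5), a distance of √(1.9² + 2.0²) ≈ 2.8.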